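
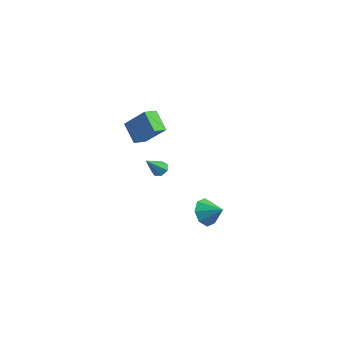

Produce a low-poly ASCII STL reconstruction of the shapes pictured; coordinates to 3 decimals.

solid 
facet normal -0.673 -0.181 -0.717
outer loop
vertex -2.632 0.867 3.305
vertex -2.581 1.726 3.04
vertex -1.577 0.526 2.402
endloop
endfacet
facet normal -0.057 -0.954 0.294
outer loop
vertex -0.359 0.854 3.7
vertex -2.632 0.867 3.305
vertex -1.577 0.526 2.402
endloop
endfacet
facet normal -0.673 -0.181 -0.717
outer loop
vertex -1.577 0.526 2.402
vertex -2.581 1.726 3.04
vertex -1.526 1.385 2.137
endloop
endfacet
facet normal 0.738 -0.239 -0.632
outer loop
vertex -1.526 1.385 2.137
vertex -0.359 0.854 3.7
vertex -1.577 0.526 2.402
endloop
endfacet
facet normal -0.738 0.239 0.632
outer loop
vertex -2.632 0.867 3.305
vertex -1.363 2.054 4.338
vertex -2.581 1.726 3.04
endloop
endfacet
facet normal -0.057 -0.954 0.294
outer loop
vertex -1.414 1.195 4.603
vertex -2.632 0.867 3.305
vertex -0.359 0.854 3.7
endloop
endfacet
facet normal -0.738 0.239 0.632
outer loop
vertex -1.414 1.195 4.603
vertex -1.363 2.054 4.338
vertex -2.632 0.867 3.305
endloop
endfacet
facet normal 0.057 0.954 -0.294
outer loop
vertex -2.581 1.726 3.04
vertex -1.363 2.054 4.338
vertex -1.526 1.385 2.137
endloop
endfacet
facet normal 0.738 -0.239 -0.632
outer loop
vertex -0.308 1.713 3.435
vertex -0.359 0.854 3.7
vertex -1.526 1.385 2.137
endloop
endfacet
facet normal 0.057 0.954 -0.294
outer loop
vertex -1.526 1.385 2.137
vertex -1.363 2.054 4.338
vertex -0.308 1.713 3.435
endloop
endfacet
facet normal 0.673 0.181 0.717
outer loop
vertex -0.308 1.713 3.435
vertex -1.414 1.195 4.603
vertex -0.359 0.854 3.7
endloop
endfacet
facet normal 0.673 0.181 0.717
outer loop
vertex -1.363 2.054 4.338
vertex -1.414 1.195 4.603
vertex -0.308 1.713 3.435
endloop
endfacet
facet normal -0.852 -0.195 -0.487
outer loop
vertex 1.293 3.283 -4.416
vertex 0.791 3.731 -3.717
vertex 1.204 4.008 -4.55
endloop
endfacet
facet normal 0.916 0.038 -0.400
outer loop
vertex 1.293 3.283 -4.416
vertex 1.204 4.008 -4.55
vertex 1.829 3.969 -3.123
endloop
endfacet
facet normal -0.851 -0.195 -0.487
outer loop
vertex 1.204 4.008 -4.55
vertex 0.791 3.731 -3.717
vertex 0.873 4.57 -4.196
endloop
endfacet
facet normal 0.726 0.618 -0.301
outer loop
vertex 1.204 4.008 -4.55
vertex 0.873 4.57 -4.196
vertex 1.829 3.969 -3.123
endloop
endfacet
facet normal -0.851 -0.195 -0.487
outer loop
vertex 0.873 4.57 -4.196
vertex 0.791 3.731 -3.717
vertex 0.494 4.642 -3.562
endloop
endfacet
facet normal 0.408 0.902 0.142
outer loop
vertex 0.873 4.57 -4.196
vertex 0.494 4.642 -3.562
vertex 1.829 3.969 -3.123
endloop
endfacet
facet normal -0.852 -0.195 -0.486
outer loop
vertex 0.494 4.642 -3.562
vertex 0.791 3.731 -3.717
vertex 0.289 4.18 -3.018
endloop
endfacet
facet normal 0.145 0.726 0.672
outer loop
vertex 0.494 4.642 -3.562
vertex 0.289 4.18 -3.018
vertex 1.829 3.969 -3.123
endloop
endfacet
facet normal -0.852 -0.195 -0.487
outer loop
vertex 0.289 4.18 -3.018
vertex 0.791 3.731 -3.717
vertex 0.378 3.455 -2.884
endloop
endfacet
facet normal 0.093 0.192 0.977
outer loop
vertex 0.289 4.18 -3.018
vertex 0.378 3.455 -2.884
vertex 1.829 3.969 -3.123
endloop
endfacet
facet normal -0.852 -0.194 -0.487
outer loop
vertex 0.378 3.455 -2.884
vertex 0.791 3.731 -3.717
vertex 0.708 2.892 -3.237
endloop
endfacet
facet normal 0.281 -0.386 0.879
outer loop
vertex 0.378 3.455 -2.884
vertex 0.708 2.892 -3.237
vertex 1.829 3.969 -3.123
endloop
endfacet
facet normal -0.852 -0.194 -0.487
outer loop
vertex 0.708 2.892 -3.237
vertex 0.791 3.731 -3.717
vertex 1.087 2.821 -3.872
endloop
endfacet
facet normal 0.601 -0.671 0.434
outer loop
vertex 0.708 2.892 -3.237
vertex 1.087 2.821 -3.872
vertex 1.829 3.969 -3.123
endloop
endfacet
facet normal -0.851 -0.194 -0.487
outer loop
vertex 1.087 2.821 -3.872
vertex 0.791 3.731 -3.717
vertex 1.293 3.283 -4.416
endloop
endfacet
facet normal 0.863 -0.496 -0.095
outer loop
vertex 1.087 2.821 -3.872
vertex 1.293 3.283 -4.416
vertex 1.829 3.969 -3.123
endloop
endfacet
facet normal 0.024 0.678 -0.734
outer loop
vertex -0.512 2.023 0.465
vertex -0.77 1.679 0.139
vertex -0.98 2.048 0.473
endloop
endfacet
facet normal 0.041 0.492 0.870
outer loop
vertex -0.512 2.023 0.465
vertex -0.98 2.048 0.473
vertex -0.81 0.641 1.261
endloop
endfacet
facet normal 0.027 0.679 -0.733
outer loop
vertex -0.98 2.048 0.473
vertex -0.77 1.679 0.139
vertex -1.29 1.796 0.228
endloop
endfacet
facet normal -0.722 0.269 0.637
outer loop
vertex -0.98 2.048 0.473
vertex -1.29 1.796 0.228
vertex -0.81 0.641 1.261
endloop
endfacet
facet normal 0.027 0.679 -0.733
outer loop
vertex -1.29 1.796 0.228
vertex -0.77 1.679 0.139
vertex -1.209 1.456 -0.084
endloop
endfacet
facet normal -0.946 -0.310 0.093
outer loop
vertex -1.29 1.796 0.228
vertex -1.209 1.456 -0.084
vertex -0.81 0.641 1.261
endloop
endfacet
facet normal 0.027 0.679 -0.733
outer loop
vertex -1.209 1.456 -0.084
vertex -0.77 1.679 0.139
vertex -0.798 1.284 -0.228
endloop
endfacet
facet normal -0.464 -0.812 -0.354
outer loop
vertex -1.209 1.456 -0.084
vertex -0.798 1.284 -0.228
vertex -0.81 0.641 1.261
endloop
endfacet
facet normal 0.024 0.680 -0.733
outer loop
vertex -0.798 1.284 -0.228
vertex -0.77 1.679 0.139
vertex -0.366 1.41 -0.097
endloop
endfacet
facet normal 0.361 -0.857 -0.367
outer loop
vertex -0.798 1.284 -0.228
vertex -0.366 1.41 -0.097
vertex -0.81 0.641 1.261
endloop
endfacet
facet normal 0.024 0.679 -0.733
outer loop
vertex -0.366 1.41 -0.097
vertex -0.77 1.679 0.139
vertex -0.239 1.739 0.212
endloop
endfacet
facet normal 0.909 -0.411 0.064
outer loop
vertex -0.366 1.41 -0.097
vertex -0.239 1.739 0.212
vertex -0.81 0.641 1.261
endloop
endfacet
facet normal 0.024 0.678 -0.735
outer loop
vertex -0.239 1.739 0.212
vertex -0.77 1.679 0.139
vertex -0.512 2.023 0.465
endloop
endfacet
facet normal 0.766 0.189 0.615
outer loop
vertex -0.239 1.739 0.212
vertex -0.512 2.023 0.465
vertex -0.81 0.641 1.261
endloop
endfacet

endsolid


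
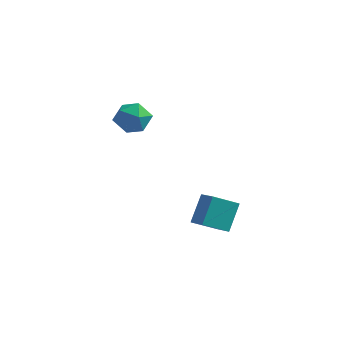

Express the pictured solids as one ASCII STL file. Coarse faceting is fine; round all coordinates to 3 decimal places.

solid 
facet normal -0.795 0.487 -0.363
outer loop
vertex 2.441 -1.141 -3.797
vertex 2.462 0.045 -2.25
vertex 3.497 -0.051 -4.647
endloop
endfacet
facet normal -0.011 -0.608 -0.794
outer loop
vertex 4.498 -0.665 -4.19
vertex 2.441 -1.141 -3.797
vertex 3.497 -0.051 -4.647
endloop
endfacet
facet normal -0.795 0.487 -0.363
outer loop
vertex 3.497 -0.051 -4.647
vertex 2.462 0.045 -2.25
vertex 3.518 1.135 -3.1
endloop
endfacet
facet normal 0.607 0.626 -0.489
outer loop
vertex 3.518 1.135 -3.1
vertex 4.498 -0.665 -4.19
vertex 3.497 -0.051 -4.647
endloop
endfacet
facet normal -0.607 -0.626 0.489
outer loop
vertex 2.441 -1.141 -3.797
vertex 3.463 -0.569 -1.793
vertex 2.462 0.045 -2.25
endloop
endfacet
facet normal -0.011 -0.608 -0.794
outer loop
vertex 3.442 -1.755 -3.34
vertex 2.441 -1.141 -3.797
vertex 4.498 -0.665 -4.19
endloop
endfacet
facet normal -0.607 -0.626 0.489
outer loop
vertex 3.442 -1.755 -3.34
vertex 3.463 -0.569 -1.793
vertex 2.441 -1.141 -3.797
endloop
endfacet
facet normal 0.011 0.608 0.794
outer loop
vertex 2.462 0.045 -2.25
vertex 3.463 -0.569 -1.793
vertex 3.518 1.135 -3.1
endloop
endfacet
facet normal 0.607 0.626 -0.489
outer loop
vertex 4.519 0.521 -2.643
vertex 4.498 -0.665 -4.19
vertex 3.518 1.135 -3.1
endloop
endfacet
facet normal 0.011 0.608 0.794
outer loop
vertex 3.518 1.135 -3.1
vertex 3.463 -0.569 -1.793
vertex 4.519 0.521 -2.643
endloop
endfacet
facet normal 0.795 -0.487 0.363
outer loop
vertex 4.519 0.521 -2.643
vertex 3.442 -1.755 -3.34
vertex 4.498 -0.665 -4.19
endloop
endfacet
facet normal 0.795 -0.487 0.363
outer loop
vertex 3.463 -0.569 -1.793
vertex 3.442 -1.755 -3.34
vertex 4.519 0.521 -2.643
endloop
endfacet
facet normal -0.236 0.664 0.709
outer loop
vertex -1.101 0.026 3.507
vertex -1.954 -0.665 3.87
vertex -0.894 -0.769 4.321
endloop
endfacet
facet normal 0.461 0.691 0.557
outer loop
vertex -1.101 0.026 3.507
vertex -0.894 -0.769 4.321
vertex -0.127 -0.597 3.474
endloop
endfacet
facet normal 0.530 0.837 -0.137
outer loop
vertex -1.101 0.026 3.507
vertex -0.127 -0.597 3.474
vertex -0.712 -0.386 2.499
endloop
endfacet
facet normal -0.124 0.901 -0.416
outer loop
vertex -1.101 0.026 3.507
vertex -0.712 -0.386 2.499
vertex -1.842 -0.428 2.744
endloop
endfacet
facet normal -0.598 0.794 0.108
outer loop
vertex -1.101 0.026 3.507
vertex -1.842 -0.428 2.744
vertex -1.954 -0.665 3.87
endloop
endfacet
facet normal 0.736 0.043 0.675
outer loop
vertex -0.127 -0.597 3.474
vertex -0.894 -0.769 4.321
vertex -0.378 -1.672 3.816
endloop
endfacet
facet normal -0.391 0.001 0.920
outer loop
vertex -0.894 -0.769 4.321
vertex -1.954 -0.665 3.87
vertex -1.508 -1.714 4.061
endloop
endfacet
facet normal -0.976 0.211 -0.053
outer loop
vertex -1.954 -0.665 3.87
vertex -1.842 -0.428 2.744
vertex -2.093 -1.503 3.086
endloop
endfacet
facet normal -0.209 0.383 -0.900
outer loop
vertex -1.842 -0.428 2.744
vertex -0.712 -0.386 2.499
vertex -1.326 -1.331 2.239
endloop
endfacet
facet normal 0.849 0.279 -0.449
outer loop
vertex -0.712 -0.386 2.499
vertex -0.127 -0.597 3.474
vertex -0.266 -1.435 2.69
endloop
endfacet
facet normal 0.124 -0.901 0.416
outer loop
vertex -1.119 -2.126 3.053
vertex -0.378 -1.672 3.816
vertex -1.508 -1.714 4.061
endloop
endfacet
facet normal -0.530 -0.837 0.137
outer loop
vertex -1.119 -2.126 3.053
vertex -1.508 -1.714 4.061
vertex -2.093 -1.503 3.086
endloop
endfacet
facet normal -0.461 -0.691 -0.557
outer loop
vertex -1.119 -2.126 3.053
vertex -2.093 -1.503 3.086
vertex -1.326 -1.331 2.239
endloop
endfacet
facet normal 0.236 -0.664 -0.709
outer loop
vertex -1.119 -2.126 3.053
vertex -1.326 -1.331 2.239
vertex -0.266 -1.435 2.69
endloop
endfacet
facet normal 0.598 -0.794 -0.108
outer loop
vertex -1.119 -2.126 3.053
vertex -0.266 -1.435 2.69
vertex -0.378 -1.672 3.816
endloop
endfacet
facet normal 0.209 -0.383 0.900
outer loop
vertex -1.508 -1.714 4.061
vertex -0.378 -1.672 3.816
vertex -0.894 -0.769 4.321
endloop
endfacet
facet normal -0.849 -0.279 0.449
outer loop
vertex -2.093 -1.503 3.086
vertex -1.508 -1.714 4.061
vertex -1.954 -0.665 3.87
endloop
endfacet
facet normal -0.736 -0.043 -0.675
outer loop
vertex -1.326 -1.331 2.239
vertex -2.093 -1.503 3.086
vertex -1.842 -0.428 2.744
endloop
endfacet
facet normal 0.391 -0.001 -0.920
outer loop
vertex -0.266 -1.435 2.69
vertex -1.326 -1.331 2.239
vertex -0.712 -0.386 2.499
endloop
endfacet
facet normal 0.976 -0.211 0.053
outer loop
vertex -0.378 -1.672 3.816
vertex -0.266 -1.435 2.69
vertex -0.127 -0.597 3.474
endloop
endfacet

endsolid


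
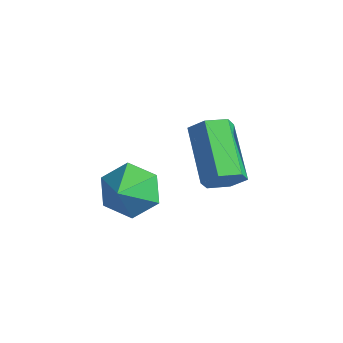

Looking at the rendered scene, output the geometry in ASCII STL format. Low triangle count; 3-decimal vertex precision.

solid 
facet normal 0.792 -0.284 -0.540
outer loop
vertex -0.286 1.954 1.797
vertex -0.526 2.321 1.251
vertex -0.1 2.624 1.717
endloop
endfacet
facet normal 0.550 -0.053 0.834
outer loop
vertex -0.286 1.954 1.797
vertex -0.1 2.624 1.717
vertex -1.894 2.531 2.894
endloop
endfacet
facet normal 0.550 -0.054 0.834
outer loop
vertex -1.894 2.531 2.894
vertex -0.1 2.624 1.717
vertex -1.707 3.201 2.814
endloop
endfacet
facet normal -0.791 0.285 0.541
outer loop
vertex -1.894 2.531 2.894
vertex -1.707 3.201 2.814
vertex -2.134 2.899 2.349
endloop
endfacet
facet normal 0.792 -0.284 -0.540
outer loop
vertex -0.1 2.624 1.717
vertex -0.526 2.321 1.251
vertex -0.34 2.991 1.172
endloop
endfacet
facet normal 0.505 0.802 0.318
outer loop
vertex -0.1 2.624 1.717
vertex -0.34 2.991 1.172
vertex -1.707 3.201 2.814
endloop
endfacet
facet normal 0.506 0.802 0.319
outer loop
vertex -1.707 3.201 2.814
vertex -0.34 2.991 1.172
vertex -1.947 3.569 2.269
endloop
endfacet
facet normal -0.791 0.285 0.541
outer loop
vertex -1.707 3.201 2.814
vertex -1.947 3.569 2.269
vertex -2.134 2.899 2.349
endloop
endfacet
facet normal 0.792 -0.284 -0.540
outer loop
vertex -0.34 2.991 1.172
vertex -0.526 2.321 1.251
vertex -0.766 2.689 0.706
endloop
endfacet
facet normal -0.044 0.856 -0.515
outer loop
vertex -0.34 2.991 1.172
vertex -0.766 2.689 0.706
vertex -1.947 3.569 2.269
endloop
endfacet
facet normal -0.045 0.856 -0.516
outer loop
vertex -1.947 3.569 2.269
vertex -0.766 2.689 0.706
vertex -2.374 3.266 1.803
endloop
endfacet
facet normal -0.792 0.285 0.540
outer loop
vertex -1.947 3.569 2.269
vertex -2.374 3.266 1.803
vertex -2.134 2.899 2.349
endloop
endfacet
facet normal 0.791 -0.285 -0.541
outer loop
vertex -0.766 2.689 0.706
vertex -0.526 2.321 1.251
vertex -0.953 2.019 0.786
endloop
endfacet
facet normal -0.549 0.054 -0.834
outer loop
vertex -0.766 2.689 0.706
vertex -0.953 2.019 0.786
vertex -2.374 3.266 1.803
endloop
endfacet
facet normal -0.550 0.053 -0.834
outer loop
vertex -2.374 3.266 1.803
vertex -0.953 2.019 0.786
vertex -2.56 2.596 1.883
endloop
endfacet
facet normal -0.792 0.284 0.540
outer loop
vertex -2.374 3.266 1.803
vertex -2.56 2.596 1.883
vertex -2.134 2.899 2.349
endloop
endfacet
facet normal 0.791 -0.285 -0.541
outer loop
vertex -0.953 2.019 0.786
vertex -0.526 2.321 1.251
vertex -0.713 1.651 1.331
endloop
endfacet
facet normal -0.505 -0.802 -0.319
outer loop
vertex -0.953 2.019 0.786
vertex -0.713 1.651 1.331
vertex -2.56 2.596 1.883
endloop
endfacet
facet normal -0.505 -0.802 -0.318
outer loop
vertex -2.56 2.596 1.883
vertex -0.713 1.651 1.331
vertex -2.32 2.229 2.428
endloop
endfacet
facet normal -0.792 0.284 0.540
outer loop
vertex -2.56 2.596 1.883
vertex -2.32 2.229 2.428
vertex -2.134 2.899 2.349
endloop
endfacet
facet normal 0.792 -0.285 -0.540
outer loop
vertex -0.713 1.651 1.331
vertex -0.526 2.321 1.251
vertex -0.286 1.954 1.797
endloop
endfacet
facet normal 0.044 -0.856 0.516
outer loop
vertex -0.713 1.651 1.331
vertex -0.286 1.954 1.797
vertex -2.32 2.229 2.428
endloop
endfacet
facet normal 0.044 -0.856 0.515
outer loop
vertex -2.32 2.229 2.428
vertex -0.286 1.954 1.797
vertex -1.894 2.531 2.894
endloop
endfacet
facet normal -0.792 0.284 0.540
outer loop
vertex -2.32 2.229 2.428
vertex -1.894 2.531 2.894
vertex -2.134 2.899 2.349
endloop
endfacet
facet normal -0.530 0.653 -0.542
outer loop
vertex -0.394 0.098 1.373
vertex -1.175 -0.365 1.579
vertex -0.885 0.327 2.129
endloop
endfacet
facet normal 0.848 0.212 0.486
outer loop
vertex -0.394 0.098 1.373
vertex -0.885 0.327 2.129
vertex -0.565 -1.115 2.201
endloop
endfacet
facet normal -0.530 0.652 -0.541
outer loop
vertex -0.885 0.327 2.129
vertex -1.175 -0.365 1.579
vertex -1.665 -0.136 2.335
endloop
endfacet
facet normal 0.202 0.093 0.975
outer loop
vertex -0.885 0.327 2.129
vertex -1.665 -0.136 2.335
vertex -0.565 -1.115 2.201
endloop
endfacet
facet normal -0.529 0.654 -0.541
outer loop
vertex -1.665 -0.136 2.335
vertex -1.175 -0.365 1.579
vertex -1.955 -0.827 1.784
endloop
endfacet
facet normal -0.342 -0.494 0.799
outer loop
vertex -1.665 -0.136 2.335
vertex -1.955 -0.827 1.784
vertex -0.565 -1.115 2.201
endloop
endfacet
facet normal -0.529 0.653 -0.542
outer loop
vertex -1.955 -0.827 1.784
vertex -1.175 -0.365 1.579
vertex -1.464 -1.056 1.028
endloop
endfacet
facet normal -0.240 -0.961 0.135
outer loop
vertex -1.955 -0.827 1.784
vertex -1.464 -1.056 1.028
vertex -0.565 -1.115 2.201
endloop
endfacet
facet normal -0.529 0.653 -0.542
outer loop
vertex -1.464 -1.056 1.028
vertex -1.175 -0.365 1.579
vertex -0.684 -0.594 0.823
endloop
endfacet
facet normal 0.406 -0.843 -0.354
outer loop
vertex -1.464 -1.056 1.028
vertex -0.684 -0.594 0.823
vertex -0.565 -1.115 2.201
endloop
endfacet
facet normal -0.530 0.653 -0.542
outer loop
vertex -0.684 -0.594 0.823
vertex -1.175 -0.365 1.579
vertex -0.394 0.098 1.373
endloop
endfacet
facet normal 0.950 -0.256 -0.179
outer loop
vertex -0.684 -0.594 0.823
vertex -0.394 0.098 1.373
vertex -0.565 -1.115 2.201
endloop
endfacet

endsolid


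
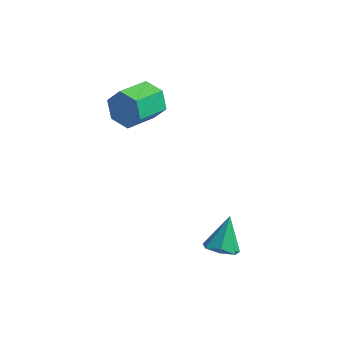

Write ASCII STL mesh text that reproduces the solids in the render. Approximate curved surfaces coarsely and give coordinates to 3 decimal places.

solid 
facet normal 0.321 0.896 -0.308
outer loop
vertex -0.376 2.539 -0.25
vertex -0.661 2.871 0.42
vertex 0.09 2.595 0.399
endloop
endfacet
facet normal 0.748 -0.438 -0.499
outer loop
vertex -0.376 2.539 -0.25
vertex 0.09 2.595 0.399
vertex -0.833 1.258 0.19
endloop
endfacet
facet normal 0.748 -0.438 -0.499
outer loop
vertex -0.833 1.258 0.19
vertex 0.09 2.595 0.399
vertex -0.368 1.314 0.838
endloop
endfacet
facet normal -0.319 -0.897 0.307
outer loop
vertex -0.833 1.258 0.19
vertex -0.368 1.314 0.838
vertex -1.119 1.589 0.86
endloop
endfacet
facet normal 0.321 0.896 -0.307
outer loop
vertex 0.09 2.595 0.399
vertex -0.661 2.871 0.42
vertex -0.196 2.927 1.069
endloop
endfacet
facet normal 0.877 -0.158 0.453
outer loop
vertex 0.09 2.595 0.399
vertex -0.196 2.927 1.069
vertex -0.368 1.314 0.838
endloop
endfacet
facet normal 0.878 -0.158 0.452
outer loop
vertex -0.368 1.314 0.838
vertex -0.196 2.927 1.069
vertex -0.653 1.646 1.508
endloop
endfacet
facet normal -0.319 -0.896 0.308
outer loop
vertex -0.368 1.314 0.838
vertex -0.653 1.646 1.508
vertex -1.119 1.589 0.86
endloop
endfacet
facet normal 0.320 0.897 -0.306
outer loop
vertex -0.196 2.927 1.069
vertex -0.661 2.871 0.42
vertex -0.947 3.202 1.09
endloop
endfacet
facet normal 0.129 0.280 0.951
outer loop
vertex -0.196 2.927 1.069
vertex -0.947 3.202 1.09
vertex -0.653 1.646 1.508
endloop
endfacet
facet normal 0.130 0.280 0.951
outer loop
vertex -0.653 1.646 1.508
vertex -0.947 3.202 1.09
vertex -1.404 1.921 1.53
endloop
endfacet
facet normal -0.319 -0.896 0.308
outer loop
vertex -0.653 1.646 1.508
vertex -1.404 1.921 1.53
vertex -1.119 1.589 0.86
endloop
endfacet
facet normal 0.319 0.897 -0.307
outer loop
vertex -0.947 3.202 1.09
vertex -0.661 2.871 0.42
vertex -1.412 3.146 0.442
endloop
endfacet
facet normal -0.748 0.438 0.499
outer loop
vertex -0.947 3.202 1.09
vertex -1.412 3.146 0.442
vertex -1.404 1.921 1.53
endloop
endfacet
facet normal -0.748 0.438 0.499
outer loop
vertex -1.404 1.921 1.53
vertex -1.412 3.146 0.442
vertex -1.87 1.865 0.881
endloop
endfacet
facet normal -0.321 -0.896 0.308
outer loop
vertex -1.404 1.921 1.53
vertex -1.87 1.865 0.881
vertex -1.119 1.589 0.86
endloop
endfacet
facet normal 0.319 0.896 -0.308
outer loop
vertex -1.412 3.146 0.442
vertex -0.661 2.871 0.42
vertex -1.127 2.814 -0.228
endloop
endfacet
facet normal -0.878 0.159 -0.452
outer loop
vertex -1.412 3.146 0.442
vertex -1.127 2.814 -0.228
vertex -1.87 1.865 0.881
endloop
endfacet
facet normal -0.878 0.158 -0.453
outer loop
vertex -1.87 1.865 0.881
vertex -1.127 2.814 -0.228
vertex -1.584 1.533 0.211
endloop
endfacet
facet normal -0.321 -0.896 0.307
outer loop
vertex -1.87 1.865 0.881
vertex -1.584 1.533 0.211
vertex -1.119 1.589 0.86
endloop
endfacet
facet normal 0.319 0.896 -0.308
outer loop
vertex -1.127 2.814 -0.228
vertex -0.661 2.871 0.42
vertex -0.376 2.539 -0.25
endloop
endfacet
facet normal -0.130 -0.280 -0.951
outer loop
vertex -1.127 2.814 -0.228
vertex -0.376 2.539 -0.25
vertex -1.584 1.533 0.211
endloop
endfacet
facet normal -0.129 -0.281 -0.951
outer loop
vertex -1.584 1.533 0.211
vertex -0.376 2.539 -0.25
vertex -0.833 1.258 0.19
endloop
endfacet
facet normal -0.320 -0.897 0.306
outer loop
vertex -1.584 1.533 0.211
vertex -0.833 1.258 0.19
vertex -1.119 1.589 0.86
endloop
endfacet
facet normal -0.002 -0.597 -0.802
outer loop
vertex 4.023 -0.776 -3.291
vertex 3.409 -0.542 -3.464
vertex 4.019 -0.302 -3.644
endloop
endfacet
facet normal 0.915 0.246 0.320
outer loop
vertex 4.023 -0.776 -3.291
vertex 4.019 -0.302 -3.644
vertex 3.411 0.282 -2.356
endloop
endfacet
facet normal -0.002 -0.596 -0.803
outer loop
vertex 4.019 -0.302 -3.644
vertex 3.409 -0.542 -3.464
vertex 3.555 -0.009 -3.86
endloop
endfacet
facet normal 0.565 0.818 -0.104
outer loop
vertex 4.019 -0.302 -3.644
vertex 3.555 -0.009 -3.86
vertex 3.411 0.282 -2.356
endloop
endfacet
facet normal -0.001 -0.596 -0.803
outer loop
vertex 3.555 -0.009 -3.86
vertex 3.409 -0.542 -3.464
vertex 2.98 -0.118 -3.778
endloop
endfacet
facet normal -0.210 0.956 -0.205
outer loop
vertex 3.555 -0.009 -3.86
vertex 2.98 -0.118 -3.778
vertex 3.411 0.282 -2.356
endloop
endfacet
facet normal -0.003 -0.597 -0.802
outer loop
vertex 2.98 -0.118 -3.778
vertex 3.409 -0.542 -3.464
vertex 2.729 -0.545 -3.459
endloop
endfacet
facet normal -0.826 0.556 0.094
outer loop
vertex 2.98 -0.118 -3.778
vertex 2.729 -0.545 -3.459
vertex 3.411 0.282 -2.356
endloop
endfacet
facet normal -0.003 -0.597 -0.802
outer loop
vertex 2.729 -0.545 -3.459
vertex 3.409 -0.542 -3.464
vertex 2.989 -0.971 -3.143
endloop
endfacet
facet normal -0.820 -0.080 0.567
outer loop
vertex 2.729 -0.545 -3.459
vertex 2.989 -0.971 -3.143
vertex 3.411 0.282 -2.356
endloop
endfacet
facet normal -0.003 -0.597 -0.802
outer loop
vertex 2.989 -0.971 -3.143
vertex 3.409 -0.542 -3.464
vertex 3.565 -1.073 -3.069
endloop
endfacet
facet normal -0.194 -0.474 0.859
outer loop
vertex 2.989 -0.971 -3.143
vertex 3.565 -1.073 -3.069
vertex 3.411 0.282 -2.356
endloop
endfacet
facet normal -0.002 -0.597 -0.802
outer loop
vertex 3.565 -1.073 -3.069
vertex 3.409 -0.542 -3.464
vertex 4.023 -0.776 -3.291
endloop
endfacet
facet normal 0.576 -0.328 0.749
outer loop
vertex 3.565 -1.073 -3.069
vertex 4.023 -0.776 -3.291
vertex 3.411 0.282 -2.356
endloop
endfacet

endsolid


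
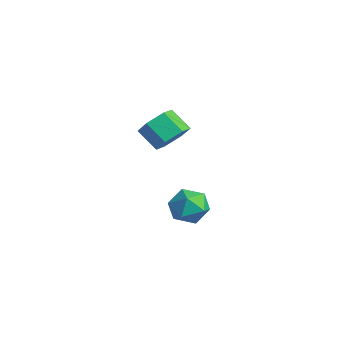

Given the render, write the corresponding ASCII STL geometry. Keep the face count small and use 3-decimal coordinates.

solid 
facet normal -0.924 0.220 0.314
outer loop
vertex -4.467 3.658 -3.84
vertex -4.122 3.848 -2.957
vertex -4.178 4.554 -3.616
endloop
endfacet
facet normal -0.848 0.369 -0.380
outer loop
vertex -4.467 3.658 -3.84
vertex -4.178 4.554 -3.616
vertex -3.956 4.176 -4.478
endloop
endfacet
facet normal -0.659 -0.232 -0.716
outer loop
vertex -4.467 3.658 -3.84
vertex -3.956 4.176 -4.478
vertex -3.762 3.237 -4.352
endloop
endfacet
facet normal -0.617 -0.753 -0.230
outer loop
vertex -4.467 3.658 -3.84
vertex -3.762 3.237 -4.352
vertex -3.865 3.034 -3.411
endloop
endfacet
facet normal -0.781 -0.474 0.407
outer loop
vertex -4.467 3.658 -3.84
vertex -3.865 3.034 -3.411
vertex -4.122 3.848 -2.957
endloop
endfacet
facet normal -0.314 0.837 -0.448
outer loop
vertex -3.956 4.176 -4.478
vertex -4.178 4.554 -3.616
vertex -3.295 4.686 -3.989
endloop
endfacet
facet normal -0.437 0.595 0.675
outer loop
vertex -4.178 4.554 -3.616
vertex -4.122 3.848 -2.957
vertex -3.398 4.483 -3.048
endloop
endfacet
facet normal -0.205 -0.525 0.826
outer loop
vertex -4.122 3.848 -2.957
vertex -3.865 3.034 -3.411
vertex -3.204 3.544 -2.922
endloop
endfacet
facet normal 0.060 -0.977 -0.204
outer loop
vertex -3.865 3.034 -3.411
vertex -3.762 3.237 -4.352
vertex -2.982 3.166 -3.784
endloop
endfacet
facet normal -0.007 -0.134 -0.991
outer loop
vertex -3.762 3.237 -4.352
vertex -3.956 4.176 -4.478
vertex -3.038 3.872 -4.443
endloop
endfacet
facet normal 0.617 0.753 0.230
outer loop
vertex -2.693 4.062 -3.56
vertex -3.295 4.686 -3.989
vertex -3.398 4.483 -3.048
endloop
endfacet
facet normal 0.659 0.232 0.716
outer loop
vertex -2.693 4.062 -3.56
vertex -3.398 4.483 -3.048
vertex -3.204 3.544 -2.922
endloop
endfacet
facet normal 0.848 -0.369 0.380
outer loop
vertex -2.693 4.062 -3.56
vertex -3.204 3.544 -2.922
vertex -2.982 3.166 -3.784
endloop
endfacet
facet normal 0.924 -0.220 -0.314
outer loop
vertex -2.693 4.062 -3.56
vertex -2.982 3.166 -3.784
vertex -3.038 3.872 -4.443
endloop
endfacet
facet normal 0.781 0.474 -0.407
outer loop
vertex -2.693 4.062 -3.56
vertex -3.038 3.872 -4.443
vertex -3.295 4.686 -3.989
endloop
endfacet
facet normal -0.060 0.977 0.204
outer loop
vertex -3.398 4.483 -3.048
vertex -3.295 4.686 -3.989
vertex -4.178 4.554 -3.616
endloop
endfacet
facet normal 0.007 0.134 0.991
outer loop
vertex -3.204 3.544 -2.922
vertex -3.398 4.483 -3.048
vertex -4.122 3.848 -2.957
endloop
endfacet
facet normal 0.314 -0.837 0.448
outer loop
vertex -2.982 3.166 -3.784
vertex -3.204 3.544 -2.922
vertex -3.865 3.034 -3.411
endloop
endfacet
facet normal 0.437 -0.595 -0.675
outer loop
vertex -3.038 3.872 -4.443
vertex -2.982 3.166 -3.784
vertex -3.762 3.237 -4.352
endloop
endfacet
facet normal 0.205 0.525 -0.826
outer loop
vertex -3.295 4.686 -3.989
vertex -3.038 3.872 -4.443
vertex -3.956 4.176 -4.478
endloop
endfacet
facet normal 0.719 0.304 -0.626
outer loop
vertex -2.494 2.915 1.502
vertex -3.032 2.82 0.838
vertex -2.989 3.573 1.253
endloop
endfacet
facet normal 0.391 0.568 0.724
outer loop
vertex -2.494 2.915 1.502
vertex -2.989 3.573 1.253
vertex -3.349 2.554 2.246
endloop
endfacet
facet normal 0.391 0.568 0.724
outer loop
vertex -3.349 2.554 2.246
vertex -2.989 3.573 1.253
vertex -3.844 3.212 1.997
endloop
endfacet
facet normal -0.718 -0.303 0.626
outer loop
vertex -3.349 2.554 2.246
vertex -3.844 3.212 1.997
vertex -3.888 2.46 1.582
endloop
endfacet
facet normal 0.719 0.304 -0.626
outer loop
vertex -2.989 3.573 1.253
vertex -3.032 2.82 0.838
vertex -3.527 3.478 0.589
endloop
endfacet
facet normal -0.303 0.946 0.110
outer loop
vertex -2.989 3.573 1.253
vertex -3.527 3.478 0.589
vertex -3.844 3.212 1.997
endloop
endfacet
facet normal -0.303 0.946 0.110
outer loop
vertex -3.844 3.212 1.997
vertex -3.527 3.478 0.589
vertex -4.382 3.117 1.333
endloop
endfacet
facet normal -0.719 -0.303 0.626
outer loop
vertex -3.844 3.212 1.997
vertex -4.382 3.117 1.333
vertex -3.888 2.46 1.582
endloop
endfacet
facet normal 0.718 0.303 -0.626
outer loop
vertex -3.527 3.478 0.589
vertex -3.032 2.82 0.838
vertex -3.571 2.726 0.174
endloop
endfacet
facet normal -0.693 0.379 -0.613
outer loop
vertex -3.527 3.478 0.589
vertex -3.571 2.726 0.174
vertex -4.382 3.117 1.333
endloop
endfacet
facet normal -0.693 0.379 -0.613
outer loop
vertex -4.382 3.117 1.333
vertex -3.571 2.726 0.174
vertex -4.426 2.365 0.918
endloop
endfacet
facet normal -0.719 -0.303 0.626
outer loop
vertex -4.382 3.117 1.333
vertex -4.426 2.365 0.918
vertex -3.888 2.46 1.582
endloop
endfacet
facet normal 0.718 0.303 -0.626
outer loop
vertex -3.571 2.726 0.174
vertex -3.032 2.82 0.838
vertex -3.076 2.068 0.423
endloop
endfacet
facet normal -0.391 -0.568 -0.724
outer loop
vertex -3.571 2.726 0.174
vertex -3.076 2.068 0.423
vertex -4.426 2.365 0.918
endloop
endfacet
facet normal -0.391 -0.568 -0.724
outer loop
vertex -4.426 2.365 0.918
vertex -3.076 2.068 0.423
vertex -3.931 1.707 1.167
endloop
endfacet
facet normal -0.719 -0.304 0.626
outer loop
vertex -4.426 2.365 0.918
vertex -3.931 1.707 1.167
vertex -3.888 2.46 1.582
endloop
endfacet
facet normal 0.719 0.303 -0.626
outer loop
vertex -3.076 2.068 0.423
vertex -3.032 2.82 0.838
vertex -2.538 2.163 1.087
endloop
endfacet
facet normal 0.303 -0.946 -0.110
outer loop
vertex -3.076 2.068 0.423
vertex -2.538 2.163 1.087
vertex -3.931 1.707 1.167
endloop
endfacet
facet normal 0.303 -0.946 -0.110
outer loop
vertex -3.931 1.707 1.167
vertex -2.538 2.163 1.087
vertex -3.393 1.802 1.831
endloop
endfacet
facet normal -0.719 -0.304 0.626
outer loop
vertex -3.931 1.707 1.167
vertex -3.393 1.802 1.831
vertex -3.888 2.46 1.582
endloop
endfacet
facet normal 0.719 0.303 -0.626
outer loop
vertex -2.538 2.163 1.087
vertex -3.032 2.82 0.838
vertex -2.494 2.915 1.502
endloop
endfacet
facet normal 0.693 -0.379 0.613
outer loop
vertex -2.538 2.163 1.087
vertex -2.494 2.915 1.502
vertex -3.393 1.802 1.831
endloop
endfacet
facet normal 0.693 -0.379 0.613
outer loop
vertex -3.393 1.802 1.831
vertex -2.494 2.915 1.502
vertex -3.349 2.554 2.246
endloop
endfacet
facet normal -0.718 -0.303 0.626
outer loop
vertex -3.393 1.802 1.831
vertex -3.349 2.554 2.246
vertex -3.888 2.46 1.582
endloop
endfacet

endsolid


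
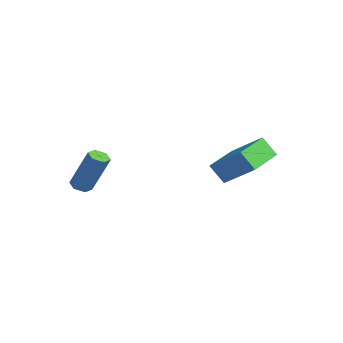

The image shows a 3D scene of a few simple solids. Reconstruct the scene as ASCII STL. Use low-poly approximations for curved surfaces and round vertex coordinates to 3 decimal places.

solid 
facet normal -0.363 -0.211 -0.907
outer loop
vertex -2.306 -1.36 1.274
vertex -2.767 -1.254 1.434
vertex -2.482 -0.894 1.236
endloop
endfacet
facet normal 0.862 0.292 -0.414
outer loop
vertex -2.306 -1.36 1.274
vertex -2.482 -0.894 1.236
vertex -1.571 -0.933 3.106
endloop
endfacet
facet normal 0.862 0.294 -0.414
outer loop
vertex -1.571 -0.933 3.106
vertex -2.482 -0.894 1.236
vertex -1.748 -0.467 3.068
endloop
endfacet
facet normal 0.363 0.212 0.907
outer loop
vertex -1.571 -0.933 3.106
vertex -1.748 -0.467 3.068
vertex -2.033 -0.826 3.266
endloop
endfacet
facet normal -0.363 -0.212 -0.907
outer loop
vertex -2.482 -0.894 1.236
vertex -2.767 -1.254 1.434
vertex -2.944 -0.787 1.396
endloop
endfacet
facet normal 0.126 0.954 -0.273
outer loop
vertex -2.482 -0.894 1.236
vertex -2.944 -0.787 1.396
vertex -1.748 -0.467 3.068
endloop
endfacet
facet normal 0.127 0.954 -0.273
outer loop
vertex -1.748 -0.467 3.068
vertex -2.944 -0.787 1.396
vertex -2.209 -0.36 3.228
endloop
endfacet
facet normal 0.364 0.211 0.907
outer loop
vertex -1.748 -0.467 3.068
vertex -2.209 -0.36 3.228
vertex -2.033 -0.826 3.266
endloop
endfacet
facet normal -0.363 -0.212 -0.907
outer loop
vertex -2.944 -0.787 1.396
vertex -2.767 -1.254 1.434
vertex -3.229 -1.147 1.594
endloop
endfacet
facet normal -0.737 0.661 0.142
outer loop
vertex -2.944 -0.787 1.396
vertex -3.229 -1.147 1.594
vertex -2.209 -0.36 3.228
endloop
endfacet
facet normal -0.737 0.661 0.142
outer loop
vertex -2.209 -0.36 3.228
vertex -3.229 -1.147 1.594
vertex -2.494 -0.72 3.426
endloop
endfacet
facet normal 0.363 0.211 0.907
outer loop
vertex -2.209 -0.36 3.228
vertex -2.494 -0.72 3.426
vertex -2.033 -0.826 3.266
endloop
endfacet
facet normal -0.363 -0.212 -0.907
outer loop
vertex -3.229 -1.147 1.594
vertex -2.767 -1.254 1.434
vertex -3.052 -1.613 1.632
endloop
endfacet
facet normal -0.862 -0.294 0.414
outer loop
vertex -3.229 -1.147 1.594
vertex -3.052 -1.613 1.632
vertex -2.494 -0.72 3.426
endloop
endfacet
facet normal -0.862 -0.292 0.414
outer loop
vertex -2.494 -0.72 3.426
vertex -3.052 -1.613 1.632
vertex -2.318 -1.186 3.464
endloop
endfacet
facet normal 0.363 0.211 0.907
outer loop
vertex -2.494 -0.72 3.426
vertex -2.318 -1.186 3.464
vertex -2.033 -0.826 3.266
endloop
endfacet
facet normal -0.364 -0.211 -0.907
outer loop
vertex -3.052 -1.613 1.632
vertex -2.767 -1.254 1.434
vertex -2.591 -1.72 1.472
endloop
endfacet
facet normal -0.127 -0.954 0.273
outer loop
vertex -3.052 -1.613 1.632
vertex -2.591 -1.72 1.472
vertex -2.318 -1.186 3.464
endloop
endfacet
facet normal -0.126 -0.954 0.273
outer loop
vertex -2.318 -1.186 3.464
vertex -2.591 -1.72 1.472
vertex -1.856 -1.293 3.304
endloop
endfacet
facet normal 0.363 0.212 0.907
outer loop
vertex -2.318 -1.186 3.464
vertex -1.856 -1.293 3.304
vertex -2.033 -0.826 3.266
endloop
endfacet
facet normal -0.363 -0.211 -0.907
outer loop
vertex -2.591 -1.72 1.472
vertex -2.767 -1.254 1.434
vertex -2.306 -1.36 1.274
endloop
endfacet
facet normal 0.737 -0.661 -0.142
outer loop
vertex -2.591 -1.72 1.472
vertex -2.306 -1.36 1.274
vertex -1.856 -1.293 3.304
endloop
endfacet
facet normal 0.737 -0.661 -0.142
outer loop
vertex -1.856 -1.293 3.304
vertex -2.306 -1.36 1.274
vertex -1.571 -0.933 3.106
endloop
endfacet
facet normal 0.363 0.212 0.907
outer loop
vertex -1.856 -1.293 3.304
vertex -1.571 -0.933 3.106
vertex -2.033 -0.826 3.266
endloop
endfacet
facet normal -0.738 -0.301 -0.604
outer loop
vertex 1.669 1.872 3.265
vertex 0.86 3.71 3.339
vertex 2.237 2.155 2.429
endloop
endfacet
facet normal 0.403 -0.915 -0.036
outer loop
vertex 3.5 2.67 3.461
vertex 1.669 1.872 3.265
vertex 2.237 2.155 2.429
endloop
endfacet
facet normal -0.738 -0.301 -0.604
outer loop
vertex 2.237 2.155 2.429
vertex 0.86 3.71 3.339
vertex 1.428 3.994 2.503
endloop
endfacet
facet normal 0.541 0.270 -0.797
outer loop
vertex 1.428 3.994 2.503
vertex 3.5 2.67 3.461
vertex 2.237 2.155 2.429
endloop
endfacet
facet normal -0.541 -0.270 0.797
outer loop
vertex 1.669 1.872 3.265
vertex 2.123 4.225 4.371
vertex 0.86 3.71 3.339
endloop
endfacet
facet normal 0.403 -0.915 -0.037
outer loop
vertex 2.932 2.386 4.297
vertex 1.669 1.872 3.265
vertex 3.5 2.67 3.461
endloop
endfacet
facet normal -0.541 -0.270 0.797
outer loop
vertex 2.932 2.386 4.297
vertex 2.123 4.225 4.371
vertex 1.669 1.872 3.265
endloop
endfacet
facet normal -0.403 0.914 0.037
outer loop
vertex 0.86 3.71 3.339
vertex 2.123 4.225 4.371
vertex 1.428 3.994 2.503
endloop
endfacet
facet normal 0.541 0.270 -0.797
outer loop
vertex 2.691 4.508 3.535
vertex 3.5 2.67 3.461
vertex 1.428 3.994 2.503
endloop
endfacet
facet normal -0.402 0.915 0.036
outer loop
vertex 1.428 3.994 2.503
vertex 2.123 4.225 4.371
vertex 2.691 4.508 3.535
endloop
endfacet
facet normal 0.738 0.301 0.604
outer loop
vertex 2.691 4.508 3.535
vertex 2.932 2.386 4.297
vertex 3.5 2.67 3.461
endloop
endfacet
facet normal 0.739 0.301 0.604
outer loop
vertex 2.123 4.225 4.371
vertex 2.932 2.386 4.297
vertex 2.691 4.508 3.535
endloop
endfacet

endsolid


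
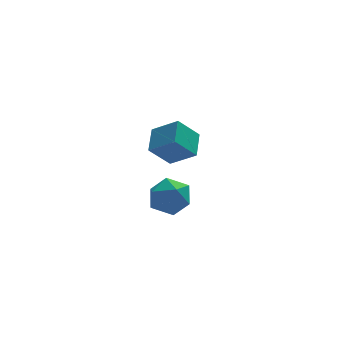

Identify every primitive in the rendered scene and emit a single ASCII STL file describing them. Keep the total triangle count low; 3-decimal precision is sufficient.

solid 
facet normal -0.672 -0.116 0.731
outer loop
vertex -2.078 2.875 5.268
vertex -3.337 3.752 4.251
vertex -2.567 1.376 4.58
endloop
endfacet
facet normal 0.684 -0.477 0.553
outer loop
vertex -1.343 1.588 3.249
vertex -2.078 2.875 5.268
vertex -2.567 1.376 4.58
endloop
endfacet
facet normal -0.672 -0.117 0.731
outer loop
vertex -2.567 1.376 4.58
vertex -3.337 3.752 4.251
vertex -3.825 2.253 3.563
endloop
endfacet
facet normal -0.284 -0.871 -0.400
outer loop
vertex -3.825 2.253 3.563
vertex -1.343 1.588 3.249
vertex -2.567 1.376 4.58
endloop
endfacet
facet normal 0.284 0.871 0.400
outer loop
vertex -2.078 2.875 5.268
vertex -2.113 3.964 2.92
vertex -3.337 3.752 4.251
endloop
endfacet
facet normal 0.684 -0.476 0.553
outer loop
vertex -0.855 3.087 3.937
vertex -2.078 2.875 5.268
vertex -1.343 1.588 3.249
endloop
endfacet
facet normal 0.284 0.871 0.400
outer loop
vertex -0.855 3.087 3.937
vertex -2.113 3.964 2.92
vertex -2.078 2.875 5.268
endloop
endfacet
facet normal -0.684 0.476 -0.553
outer loop
vertex -3.337 3.752 4.251
vertex -2.113 3.964 2.92
vertex -3.825 2.253 3.563
endloop
endfacet
facet normal -0.284 -0.871 -0.400
outer loop
vertex -2.602 2.465 2.232
vertex -1.343 1.588 3.249
vertex -3.825 2.253 3.563
endloop
endfacet
facet normal -0.684 0.477 -0.552
outer loop
vertex -3.825 2.253 3.563
vertex -2.113 3.964 2.92
vertex -2.602 2.465 2.232
endloop
endfacet
facet normal 0.672 0.117 -0.731
outer loop
vertex -2.602 2.465 2.232
vertex -0.855 3.087 3.937
vertex -1.343 1.588 3.249
endloop
endfacet
facet normal 0.672 0.116 -0.731
outer loop
vertex -2.113 3.964 2.92
vertex -0.855 3.087 3.937
vertex -2.602 2.465 2.232
endloop
endfacet
facet normal -0.713 0.499 -0.492
outer loop
vertex -4.072 -2.926 2.736
vertex -4.911 -3.789 3.077
vertex -4.712 -2.789 3.803
endloop
endfacet
facet normal -0.212 0.945 -0.249
outer loop
vertex -4.072 -2.926 2.736
vertex -4.712 -2.789 3.803
vertex -3.489 -2.524 3.767
endloop
endfacet
facet normal 0.414 0.744 -0.524
outer loop
vertex -4.072 -2.926 2.736
vertex -3.489 -2.524 3.767
vertex -2.934 -3.359 3.02
endloop
endfacet
facet normal 0.300 0.174 -0.938
outer loop
vertex -4.072 -2.926 2.736
vertex -2.934 -3.359 3.02
vertex -3.812 -4.142 2.594
endloop
endfacet
facet normal -0.396 0.022 -0.918
outer loop
vertex -4.072 -2.926 2.736
vertex -3.812 -4.142 2.594
vertex -4.911 -3.789 3.077
endloop
endfacet
facet normal -0.175 0.870 0.460
outer loop
vertex -3.489 -2.524 3.767
vertex -4.712 -2.789 3.803
vertex -3.968 -3.138 4.746
endloop
endfacet
facet normal -0.987 0.148 0.067
outer loop
vertex -4.712 -2.789 3.803
vertex -4.911 -3.789 3.077
vertex -4.846 -3.921 4.32
endloop
endfacet
facet normal -0.474 -0.623 -0.622
outer loop
vertex -4.911 -3.789 3.077
vertex -3.812 -4.142 2.594
vertex -4.291 -4.756 3.573
endloop
endfacet
facet normal 0.654 -0.377 -0.656
outer loop
vertex -3.812 -4.142 2.594
vertex -2.934 -3.359 3.02
vertex -3.068 -4.491 3.537
endloop
endfacet
facet normal 0.838 0.545 0.014
outer loop
vertex -2.934 -3.359 3.02
vertex -3.489 -2.524 3.767
vertex -2.869 -3.491 4.263
endloop
endfacet
facet normal -0.300 -0.174 0.938
outer loop
vertex -3.708 -4.354 4.604
vertex -3.968 -3.138 4.746
vertex -4.846 -3.921 4.32
endloop
endfacet
facet normal -0.414 -0.744 0.524
outer loop
vertex -3.708 -4.354 4.604
vertex -4.846 -3.921 4.32
vertex -4.291 -4.756 3.573
endloop
endfacet
facet normal 0.212 -0.945 0.249
outer loop
vertex -3.708 -4.354 4.604
vertex -4.291 -4.756 3.573
vertex -3.068 -4.491 3.537
endloop
endfacet
facet normal 0.713 -0.499 0.492
outer loop
vertex -3.708 -4.354 4.604
vertex -3.068 -4.491 3.537
vertex -2.869 -3.491 4.263
endloop
endfacet
facet normal 0.396 -0.022 0.918
outer loop
vertex -3.708 -4.354 4.604
vertex -2.869 -3.491 4.263
vertex -3.968 -3.138 4.746
endloop
endfacet
facet normal -0.654 0.377 0.656
outer loop
vertex -4.846 -3.921 4.32
vertex -3.968 -3.138 4.746
vertex -4.712 -2.789 3.803
endloop
endfacet
facet normal -0.838 -0.545 -0.014
outer loop
vertex -4.291 -4.756 3.573
vertex -4.846 -3.921 4.32
vertex -4.911 -3.789 3.077
endloop
endfacet
facet normal 0.175 -0.870 -0.460
outer loop
vertex -3.068 -4.491 3.537
vertex -4.291 -4.756 3.573
vertex -3.812 -4.142 2.594
endloop
endfacet
facet normal 0.987 -0.148 -0.067
outer loop
vertex -2.869 -3.491 4.263
vertex -3.068 -4.491 3.537
vertex -2.934 -3.359 3.02
endloop
endfacet
facet normal 0.474 0.623 0.622
outer loop
vertex -3.968 -3.138 4.746
vertex -2.869 -3.491 4.263
vertex -3.489 -2.524 3.767
endloop
endfacet

endsolid


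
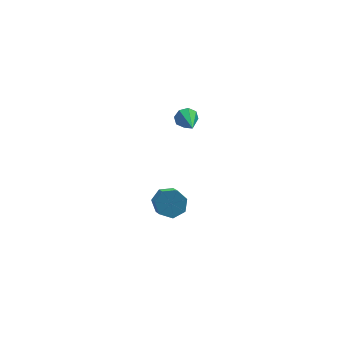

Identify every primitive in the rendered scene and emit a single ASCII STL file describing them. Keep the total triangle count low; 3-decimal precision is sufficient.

solid 
facet normal 0.050 0.927 -0.372
outer loop
vertex -2.339 1.62 2.531
vertex -2.659 1.841 3.039
vertex -2.042 1.751 2.897
endloop
endfacet
facet normal 0.728 -0.565 -0.388
outer loop
vertex -2.339 1.62 2.531
vertex -2.042 1.751 2.897
vertex -2.741 0.339 3.641
endloop
endfacet
facet normal 0.050 0.927 -0.372
outer loop
vertex -2.042 1.751 2.897
vertex -2.659 1.841 3.039
vertex -2.106 1.935 3.347
endloop
endfacet
facet normal 0.913 -0.316 0.259
outer loop
vertex -2.042 1.751 2.897
vertex -2.106 1.935 3.347
vertex -2.741 0.339 3.641
endloop
endfacet
facet normal 0.049 0.927 -0.371
outer loop
vertex -2.106 1.935 3.347
vertex -2.659 1.841 3.039
vertex -2.495 2.063 3.616
endloop
endfacet
facet normal 0.553 -0.067 0.831
outer loop
vertex -2.106 1.935 3.347
vertex -2.495 2.063 3.616
vertex -2.741 0.339 3.641
endloop
endfacet
facet normal 0.051 0.927 -0.371
outer loop
vertex -2.495 2.063 3.616
vertex -2.659 1.841 3.039
vertex -2.98 2.062 3.547
endloop
endfacet
facet normal -0.141 0.034 0.989
outer loop
vertex -2.495 2.063 3.616
vertex -2.98 2.062 3.547
vertex -2.741 0.339 3.641
endloop
endfacet
facet normal 0.050 0.927 -0.372
outer loop
vertex -2.98 2.062 3.547
vertex -2.659 1.841 3.039
vertex -3.277 1.931 3.18
endloop
endfacet
facet normal -0.763 -0.071 0.643
outer loop
vertex -2.98 2.062 3.547
vertex -3.277 1.931 3.18
vertex -2.741 0.339 3.641
endloop
endfacet
facet normal 0.050 0.927 -0.373
outer loop
vertex -3.277 1.931 3.18
vertex -2.659 1.841 3.039
vertex -3.213 1.747 2.731
endloop
endfacet
facet normal -0.947 -0.320 -0.004
outer loop
vertex -3.277 1.931 3.18
vertex -3.213 1.747 2.731
vertex -2.741 0.339 3.641
endloop
endfacet
facet normal 0.050 0.927 -0.372
outer loop
vertex -3.213 1.747 2.731
vertex -2.659 1.841 3.039
vertex -2.824 1.618 2.462
endloop
endfacet
facet normal -0.587 -0.569 -0.576
outer loop
vertex -3.213 1.747 2.731
vertex -2.824 1.618 2.462
vertex -2.741 0.339 3.641
endloop
endfacet
facet normal 0.049 0.927 -0.372
outer loop
vertex -2.824 1.618 2.462
vertex -2.659 1.841 3.039
vertex -2.339 1.62 2.531
endloop
endfacet
facet normal 0.107 -0.670 -0.734
outer loop
vertex -2.824 1.618 2.462
vertex -2.339 1.62 2.531
vertex -2.741 0.339 3.641
endloop
endfacet
facet normal 0.069 0.726 -0.684
outer loop
vertex -2.725 2.13 -4.286
vertex -3.594 2.086 -4.421
vertex -3.152 2.585 -3.846
endloop
endfacet
facet normal 0.826 0.343 0.447
outer loop
vertex -2.725 2.13 -4.286
vertex -3.152 2.585 -3.846
vertex -2.838 0.938 -3.165
endloop
endfacet
facet normal 0.827 0.342 0.447
outer loop
vertex -2.838 0.938 -3.165
vertex -3.152 2.585 -3.846
vertex -3.264 1.393 -2.725
endloop
endfacet
facet normal -0.069 -0.726 0.684
outer loop
vertex -2.838 0.938 -3.165
vertex -3.264 1.393 -2.725
vertex -3.706 0.894 -3.299
endloop
endfacet
facet normal 0.068 0.727 -0.683
outer loop
vertex -3.152 2.585 -3.846
vertex -3.594 2.086 -4.421
vertex -3.912 2.664 -3.838
endloop
endfacet
facet normal 0.078 0.679 0.730
outer loop
vertex -3.152 2.585 -3.846
vertex -3.912 2.664 -3.838
vertex -3.264 1.393 -2.725
endloop
endfacet
facet normal 0.078 0.679 0.730
outer loop
vertex -3.264 1.393 -2.725
vertex -3.912 2.664 -3.838
vertex -4.024 1.472 -2.717
endloop
endfacet
facet normal -0.068 -0.726 0.684
outer loop
vertex -3.264 1.393 -2.725
vertex -4.024 1.472 -2.717
vertex -3.706 0.894 -3.299
endloop
endfacet
facet normal 0.069 0.727 -0.683
outer loop
vertex -3.912 2.664 -3.838
vertex -3.594 2.086 -4.421
vertex -4.432 2.308 -4.269
endloop
endfacet
facet normal -0.729 0.504 0.463
outer loop
vertex -3.912 2.664 -3.838
vertex -4.432 2.308 -4.269
vertex -4.024 1.472 -2.717
endloop
endfacet
facet normal -0.729 0.504 0.463
outer loop
vertex -4.024 1.472 -2.717
vertex -4.432 2.308 -4.269
vertex -4.544 1.116 -3.148
endloop
endfacet
facet normal -0.069 -0.727 0.684
outer loop
vertex -4.024 1.472 -2.717
vertex -4.544 1.116 -3.148
vertex -3.706 0.894 -3.299
endloop
endfacet
facet normal 0.068 0.726 -0.684
outer loop
vertex -4.432 2.308 -4.269
vertex -3.594 2.086 -4.421
vertex -4.321 1.784 -4.814
endloop
endfacet
facet normal -0.987 -0.051 -0.152
outer loop
vertex -4.432 2.308 -4.269
vertex -4.321 1.784 -4.814
vertex -4.544 1.116 -3.148
endloop
endfacet
facet normal -0.987 -0.051 -0.152
outer loop
vertex -4.544 1.116 -3.148
vertex -4.321 1.784 -4.814
vertex -4.433 0.593 -3.693
endloop
endfacet
facet normal -0.069 -0.727 0.683
outer loop
vertex -4.544 1.116 -3.148
vertex -4.433 0.593 -3.693
vertex -3.706 0.894 -3.299
endloop
endfacet
facet normal 0.068 0.726 -0.684
outer loop
vertex -4.321 1.784 -4.814
vertex -3.594 2.086 -4.421
vertex -3.663 1.488 -5.063
endloop
endfacet
facet normal -0.502 -0.567 -0.653
outer loop
vertex -4.321 1.784 -4.814
vertex -3.663 1.488 -5.063
vertex -4.433 0.593 -3.693
endloop
endfacet
facet normal -0.503 -0.567 -0.653
outer loop
vertex -4.433 0.593 -3.693
vertex -3.663 1.488 -5.063
vertex -3.775 0.296 -3.942
endloop
endfacet
facet normal -0.069 -0.727 0.683
outer loop
vertex -4.433 0.593 -3.693
vertex -3.775 0.296 -3.942
vertex -3.706 0.894 -3.299
endloop
endfacet
facet normal 0.069 0.726 -0.684
outer loop
vertex -3.663 1.488 -5.063
vertex -3.594 2.086 -4.421
vertex -2.952 1.642 -4.828
endloop
endfacet
facet normal 0.361 -0.657 -0.662
outer loop
vertex -3.663 1.488 -5.063
vertex -2.952 1.642 -4.828
vertex -3.775 0.296 -3.942
endloop
endfacet
facet normal 0.362 -0.657 -0.662
outer loop
vertex -3.775 0.296 -3.942
vertex -2.952 1.642 -4.828
vertex -3.065 0.45 -3.707
endloop
endfacet
facet normal -0.069 -0.727 0.683
outer loop
vertex -3.775 0.296 -3.942
vertex -3.065 0.45 -3.707
vertex -3.706 0.894 -3.299
endloop
endfacet
facet normal 0.069 0.727 -0.683
outer loop
vertex -2.952 1.642 -4.828
vertex -3.594 2.086 -4.421
vertex -2.725 2.13 -4.286
endloop
endfacet
facet normal 0.952 -0.252 -0.172
outer loop
vertex -2.952 1.642 -4.828
vertex -2.725 2.13 -4.286
vertex -3.065 0.45 -3.707
endloop
endfacet
facet normal 0.952 -0.252 -0.172
outer loop
vertex -3.065 0.45 -3.707
vertex -2.725 2.13 -4.286
vertex -2.838 0.938 -3.165
endloop
endfacet
facet normal -0.069 -0.727 0.683
outer loop
vertex -3.065 0.45 -3.707
vertex -2.838 0.938 -3.165
vertex -3.706 0.894 -3.299
endloop
endfacet

endsolid


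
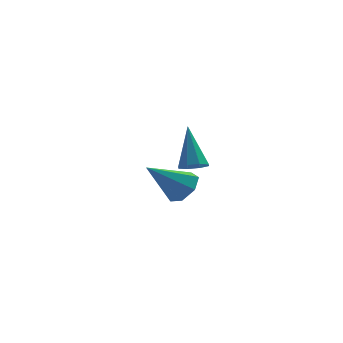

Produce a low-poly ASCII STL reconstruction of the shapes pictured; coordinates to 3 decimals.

solid 
facet normal 0.726 0.236 -0.647
outer loop
vertex 0.499 3.086 -2.25
vertex 0.143 2.511 -2.859
vertex -0.038 3.395 -2.74
endloop
endfacet
facet normal -0.161 0.746 0.647
outer loop
vertex 0.499 3.086 -2.25
vertex -0.038 3.395 -2.74
vertex -1.403 2.009 -1.481
endloop
endfacet
facet normal 0.725 0.236 -0.647
outer loop
vertex -0.038 3.395 -2.74
vertex 0.143 2.511 -2.859
vertex -0.439 3.038 -3.319
endloop
endfacet
facet normal -0.695 0.718 0.038
outer loop
vertex -0.038 3.395 -2.74
vertex -0.439 3.038 -3.319
vertex -1.403 2.009 -1.481
endloop
endfacet
facet normal 0.725 0.236 -0.647
outer loop
vertex -0.439 3.038 -3.319
vertex 0.143 2.511 -2.859
vertex -0.402 2.285 -3.552
endloop
endfacet
facet normal -0.901 0.087 -0.424
outer loop
vertex -0.439 3.038 -3.319
vertex -0.402 2.285 -3.552
vertex -1.403 2.009 -1.481
endloop
endfacet
facet normal 0.725 0.235 -0.647
outer loop
vertex -0.402 2.285 -3.552
vertex 0.143 2.511 -2.859
vertex 0.045 1.701 -3.263
endloop
endfacet
facet normal -0.626 -0.674 -0.392
outer loop
vertex -0.402 2.285 -3.552
vertex 0.045 1.701 -3.263
vertex -1.403 2.009 -1.481
endloop
endfacet
facet normal 0.725 0.235 -0.648
outer loop
vertex 0.045 1.701 -3.263
vertex 0.143 2.511 -2.859
vertex 0.566 1.728 -2.67
endloop
endfacet
facet normal -0.075 -0.991 0.111
outer loop
vertex 0.045 1.701 -3.263
vertex 0.566 1.728 -2.67
vertex -1.403 2.009 -1.481
endloop
endfacet
facet normal 0.726 0.236 -0.646
outer loop
vertex 0.566 1.728 -2.67
vertex 0.143 2.511 -2.859
vertex 0.767 2.344 -2.219
endloop
endfacet
facet normal 0.336 -0.625 0.704
outer loop
vertex 0.566 1.728 -2.67
vertex 0.767 2.344 -2.219
vertex -1.403 2.009 -1.481
endloop
endfacet
facet normal 0.726 0.235 -0.646
outer loop
vertex 0.767 2.344 -2.219
vertex 0.143 2.511 -2.859
vertex 0.499 3.086 -2.25
endloop
endfacet
facet normal 0.298 0.147 0.943
outer loop
vertex 0.767 2.344 -2.219
vertex 0.499 3.086 -2.25
vertex -1.403 2.009 -1.481
endloop
endfacet
facet normal 0.083 -0.523 -0.848
outer loop
vertex 0.793 -2.957 0.662
vertex 0.233 -2.739 0.473
vertex 0.829 -2.546 0.412
endloop
endfacet
facet normal 0.932 0.125 0.339
outer loop
vertex 0.793 -2.957 0.662
vertex 0.829 -2.546 0.412
vertex 0.067 -1.681 2.187
endloop
endfacet
facet normal 0.082 -0.523 -0.848
outer loop
vertex 0.829 -2.546 0.412
vertex 0.233 -2.739 0.473
vertex 0.516 -2.248 0.198
endloop
endfacet
facet normal 0.704 0.709 -0.043
outer loop
vertex 0.829 -2.546 0.412
vertex 0.516 -2.248 0.198
vertex 0.067 -1.681 2.187
endloop
endfacet
facet normal 0.083 -0.523 -0.848
outer loop
vertex 0.516 -2.248 0.198
vertex 0.233 -2.739 0.473
vertex 0.037 -2.238 0.145
endloop
endfacet
facet normal 0.049 0.963 -0.264
outer loop
vertex 0.516 -2.248 0.198
vertex 0.037 -2.238 0.145
vertex 0.067 -1.681 2.187
endloop
endfacet
facet normal 0.081 -0.524 -0.848
outer loop
vertex 0.037 -2.238 0.145
vertex 0.233 -2.739 0.473
vertex -0.328 -2.521 0.285
endloop
endfacet
facet normal -0.646 0.739 -0.192
outer loop
vertex 0.037 -2.238 0.145
vertex -0.328 -2.521 0.285
vertex 0.067 -1.681 2.187
endloop
endfacet
facet normal 0.081 -0.523 -0.848
outer loop
vertex -0.328 -2.521 0.285
vertex 0.233 -2.739 0.473
vertex -0.364 -2.932 0.535
endloop
endfacet
facet normal -0.978 0.165 0.130
outer loop
vertex -0.328 -2.521 0.285
vertex -0.364 -2.932 0.535
vertex 0.067 -1.681 2.187
endloop
endfacet
facet normal 0.082 -0.525 -0.847
outer loop
vertex -0.364 -2.932 0.535
vertex 0.233 -2.739 0.473
vertex -0.051 -3.229 0.749
endloop
endfacet
facet normal -0.749 -0.420 0.513
outer loop
vertex -0.364 -2.932 0.535
vertex -0.051 -3.229 0.749
vertex 0.067 -1.681 2.187
endloop
endfacet
facet normal 0.082 -0.525 -0.847
outer loop
vertex -0.051 -3.229 0.749
vertex 0.233 -2.739 0.473
vertex 0.428 -3.24 0.802
endloop
endfacet
facet normal -0.097 -0.673 0.733
outer loop
vertex -0.051 -3.229 0.749
vertex 0.428 -3.24 0.802
vertex 0.067 -1.681 2.187
endloop
endfacet
facet normal 0.082 -0.525 -0.847
outer loop
vertex 0.428 -3.24 0.802
vertex 0.233 -2.739 0.473
vertex 0.793 -2.957 0.662
endloop
endfacet
facet normal 0.601 -0.448 0.661
outer loop
vertex 0.428 -3.24 0.802
vertex 0.793 -2.957 0.662
vertex 0.067 -1.681 2.187
endloop
endfacet

endsolid


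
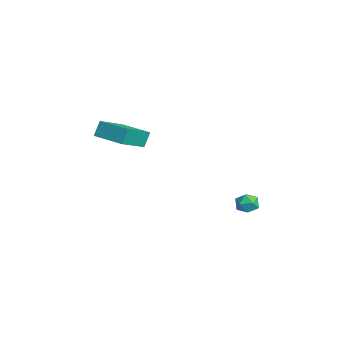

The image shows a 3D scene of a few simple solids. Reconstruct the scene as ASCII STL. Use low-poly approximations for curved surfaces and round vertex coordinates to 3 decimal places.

solid 
facet normal -0.924 0.362 -0.124
outer loop
vertex -1.767 4.327 -2.767
vertex -2.01 3.673 -2.864
vertex -1.989 3.948 -2.216
endloop
endfacet
facet normal -0.544 0.777 0.316
outer loop
vertex -1.767 4.327 -2.767
vertex -1.989 3.948 -2.216
vertex -1.403 4.337 -2.164
endloop
endfacet
facet normal 0.036 0.999 -0.038
outer loop
vertex -1.767 4.327 -2.767
vertex -1.403 4.337 -2.164
vertex -1.063 4.301 -2.78
endloop
endfacet
facet normal 0.014 0.719 -0.695
outer loop
vertex -1.767 4.327 -2.767
vertex -1.063 4.301 -2.78
vertex -1.438 3.891 -3.212
endloop
endfacet
facet normal -0.579 0.326 -0.747
outer loop
vertex -1.767 4.327 -2.767
vertex -1.438 3.891 -3.212
vertex -2.01 3.673 -2.864
endloop
endfacet
facet normal -0.328 0.378 0.866
outer loop
vertex -1.403 4.337 -2.164
vertex -1.989 3.948 -2.216
vertex -1.422 3.689 -1.888
endloop
endfacet
facet normal -0.943 -0.295 0.156
outer loop
vertex -1.989 3.948 -2.216
vertex -2.01 3.673 -2.864
vertex -1.797 3.279 -2.32
endloop
endfacet
facet normal -0.385 -0.352 -0.853
outer loop
vertex -2.01 3.673 -2.864
vertex -1.438 3.891 -3.212
vertex -1.457 3.243 -2.936
endloop
endfacet
facet normal 0.574 0.284 -0.768
outer loop
vertex -1.438 3.891 -3.212
vertex -1.063 4.301 -2.78
vertex -0.871 3.632 -2.884
endloop
endfacet
facet normal 0.610 0.736 0.294
outer loop
vertex -1.063 4.301 -2.78
vertex -1.403 4.337 -2.164
vertex -0.85 3.907 -2.236
endloop
endfacet
facet normal -0.014 -0.719 0.695
outer loop
vertex -1.093 3.253 -2.333
vertex -1.422 3.689 -1.888
vertex -1.797 3.279 -2.32
endloop
endfacet
facet normal -0.036 -0.999 0.038
outer loop
vertex -1.093 3.253 -2.333
vertex -1.797 3.279 -2.32
vertex -1.457 3.243 -2.936
endloop
endfacet
facet normal 0.544 -0.777 -0.316
outer loop
vertex -1.093 3.253 -2.333
vertex -1.457 3.243 -2.936
vertex -0.871 3.632 -2.884
endloop
endfacet
facet normal 0.924 -0.362 0.124
outer loop
vertex -1.093 3.253 -2.333
vertex -0.871 3.632 -2.884
vertex -0.85 3.907 -2.236
endloop
endfacet
facet normal 0.579 -0.326 0.747
outer loop
vertex -1.093 3.253 -2.333
vertex -0.85 3.907 -2.236
vertex -1.422 3.689 -1.888
endloop
endfacet
facet normal -0.574 -0.284 0.768
outer loop
vertex -1.797 3.279 -2.32
vertex -1.422 3.689 -1.888
vertex -1.989 3.948 -2.216
endloop
endfacet
facet normal -0.610 -0.736 -0.294
outer loop
vertex -1.457 3.243 -2.936
vertex -1.797 3.279 -2.32
vertex -2.01 3.673 -2.864
endloop
endfacet
facet normal 0.328 -0.378 -0.866
outer loop
vertex -0.871 3.632 -2.884
vertex -1.457 3.243 -2.936
vertex -1.438 3.891 -3.212
endloop
endfacet
facet normal 0.943 0.295 -0.156
outer loop
vertex -0.85 3.907 -2.236
vertex -0.871 3.632 -2.884
vertex -1.063 4.301 -2.78
endloop
endfacet
facet normal 0.385 0.352 0.853
outer loop
vertex -1.422 3.689 -1.888
vertex -0.85 3.907 -2.236
vertex -1.403 4.337 -2.164
endloop
endfacet
facet normal -0.537 0.698 -0.474
outer loop
vertex -3.219 -2.277 3.226
vertex -1.824 -1.238 3.177
vertex -2.966 -2.656 2.381
endloop
endfacet
facet normal -0.802 -0.597 0.028
outer loop
vertex -1.856 -4.102 3.363
vertex -3.219 -2.277 3.226
vertex -2.966 -2.656 2.381
endloop
endfacet
facet normal -0.536 0.698 -0.474
outer loop
vertex -2.966 -2.656 2.381
vertex -1.824 -1.238 3.177
vertex -1.571 -1.618 2.332
endloop
endfacet
facet normal 0.263 -0.395 -0.880
outer loop
vertex -1.571 -1.618 2.332
vertex -1.856 -4.102 3.363
vertex -2.966 -2.656 2.381
endloop
endfacet
facet normal -0.264 0.395 0.880
outer loop
vertex -3.219 -2.277 3.226
vertex -0.714 -2.684 4.159
vertex -1.824 -1.238 3.177
endloop
endfacet
facet normal -0.802 -0.597 0.028
outer loop
vertex -2.109 -3.722 4.208
vertex -3.219 -2.277 3.226
vertex -1.856 -4.102 3.363
endloop
endfacet
facet normal -0.263 0.396 0.880
outer loop
vertex -2.109 -3.722 4.208
vertex -0.714 -2.684 4.159
vertex -3.219 -2.277 3.226
endloop
endfacet
facet normal 0.802 0.597 -0.028
outer loop
vertex -1.824 -1.238 3.177
vertex -0.714 -2.684 4.159
vertex -1.571 -1.618 2.332
endloop
endfacet
facet normal 0.264 -0.395 -0.880
outer loop
vertex -0.461 -3.063 3.314
vertex -1.856 -4.102 3.363
vertex -1.571 -1.618 2.332
endloop
endfacet
facet normal 0.802 0.597 -0.028
outer loop
vertex -1.571 -1.618 2.332
vertex -0.714 -2.684 4.159
vertex -0.461 -3.063 3.314
endloop
endfacet
facet normal 0.536 -0.698 0.474
outer loop
vertex -0.461 -3.063 3.314
vertex -2.109 -3.722 4.208
vertex -1.856 -4.102 3.363
endloop
endfacet
facet normal 0.536 -0.698 0.474
outer loop
vertex -0.714 -2.684 4.159
vertex -2.109 -3.722 4.208
vertex -0.461 -3.063 3.314
endloop
endfacet

endsolid


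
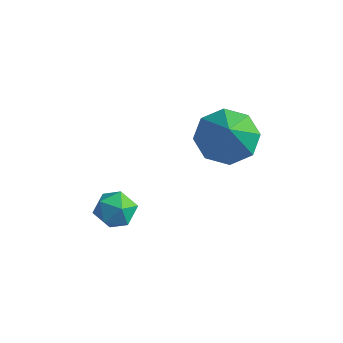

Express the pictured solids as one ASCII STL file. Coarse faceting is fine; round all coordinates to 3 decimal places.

solid 
facet normal 0.086 -0.186 0.979
outer loop
vertex -1.491 -2.238 -3.373
vertex -1.716 -2.842 -3.468
vertex -1.076 -2.724 -3.502
endloop
endfacet
facet normal 0.575 0.288 0.766
outer loop
vertex -1.491 -2.238 -3.373
vertex -1.076 -2.724 -3.502
vertex -0.993 -2.142 -3.783
endloop
endfacet
facet normal 0.233 0.845 0.481
outer loop
vertex -1.491 -2.238 -3.373
vertex -0.993 -2.142 -3.783
vertex -1.582 -1.9 -3.923
endloop
endfacet
facet normal -0.469 0.716 0.517
outer loop
vertex -1.491 -2.238 -3.373
vertex -1.582 -1.9 -3.923
vertex -2.029 -2.333 -3.729
endloop
endfacet
facet normal -0.560 0.079 0.825
outer loop
vertex -1.491 -2.238 -3.373
vertex -2.029 -2.333 -3.729
vertex -1.716 -2.842 -3.468
endloop
endfacet
facet normal 0.967 -0.016 0.253
outer loop
vertex -0.993 -2.142 -3.783
vertex -1.076 -2.724 -3.502
vertex -0.911 -2.687 -4.131
endloop
endfacet
facet normal 0.176 -0.782 0.598
outer loop
vertex -1.076 -2.724 -3.502
vertex -1.716 -2.842 -3.468
vertex -1.358 -3.12 -3.937
endloop
endfacet
facet normal -0.867 -0.354 0.350
outer loop
vertex -1.716 -2.842 -3.468
vertex -2.029 -2.333 -3.729
vertex -1.947 -2.878 -4.077
endloop
endfacet
facet normal -0.721 0.677 -0.149
outer loop
vertex -2.029 -2.333 -3.729
vertex -1.582 -1.9 -3.923
vertex -1.864 -2.296 -4.358
endloop
endfacet
facet normal 0.414 0.886 -0.209
outer loop
vertex -1.582 -1.9 -3.923
vertex -0.993 -2.142 -3.783
vertex -1.224 -2.178 -4.392
endloop
endfacet
facet normal 0.469 -0.716 -0.517
outer loop
vertex -1.449 -2.782 -4.487
vertex -0.911 -2.687 -4.131
vertex -1.358 -3.12 -3.937
endloop
endfacet
facet normal -0.233 -0.845 -0.481
outer loop
vertex -1.449 -2.782 -4.487
vertex -1.358 -3.12 -3.937
vertex -1.947 -2.878 -4.077
endloop
endfacet
facet normal -0.575 -0.288 -0.766
outer loop
vertex -1.449 -2.782 -4.487
vertex -1.947 -2.878 -4.077
vertex -1.864 -2.296 -4.358
endloop
endfacet
facet normal -0.086 0.186 -0.979
outer loop
vertex -1.449 -2.782 -4.487
vertex -1.864 -2.296 -4.358
vertex -1.224 -2.178 -4.392
endloop
endfacet
facet normal 0.560 -0.079 -0.825
outer loop
vertex -1.449 -2.782 -4.487
vertex -1.224 -2.178 -4.392
vertex -0.911 -2.687 -4.131
endloop
endfacet
facet normal 0.721 -0.677 0.149
outer loop
vertex -1.358 -3.12 -3.937
vertex -0.911 -2.687 -4.131
vertex -1.076 -2.724 -3.502
endloop
endfacet
facet normal -0.414 -0.886 0.209
outer loop
vertex -1.947 -2.878 -4.077
vertex -1.358 -3.12 -3.937
vertex -1.716 -2.842 -3.468
endloop
endfacet
facet normal -0.967 0.016 -0.253
outer loop
vertex -1.864 -2.296 -4.358
vertex -1.947 -2.878 -4.077
vertex -2.029 -2.333 -3.729
endloop
endfacet
facet normal -0.176 0.782 -0.598
outer loop
vertex -1.224 -2.178 -4.392
vertex -1.864 -2.296 -4.358
vertex -1.582 -1.9 -3.923
endloop
endfacet
facet normal 0.867 0.354 -0.350
outer loop
vertex -0.911 -2.687 -4.131
vertex -1.224 -2.178 -4.392
vertex -0.993 -2.142 -3.783
endloop
endfacet
facet normal -0.383 0.485 -0.786
outer loop
vertex 1.056 -0.893 -1.775
vertex 0.586 -0.384 -1.232
vertex 1.388 -0.336 -1.593
endloop
endfacet
facet normal 0.868 -0.487 -0.094
outer loop
vertex 1.056 -0.893 -1.775
vertex 1.388 -0.336 -1.593
vertex 1.134 -1.076 -0.108
endloop
endfacet
facet normal -0.383 0.484 -0.787
outer loop
vertex 1.388 -0.336 -1.593
vertex 0.586 -0.384 -1.232
vertex 1.25 0.193 -1.2
endloop
endfacet
facet normal 0.972 0.095 0.214
outer loop
vertex 1.388 -0.336 -1.593
vertex 1.25 0.193 -1.2
vertex 1.134 -1.076 -0.108
endloop
endfacet
facet normal -0.382 0.484 -0.787
outer loop
vertex 1.25 0.193 -1.2
vertex 0.586 -0.384 -1.232
vertex 0.723 0.385 -0.826
endloop
endfacet
facet normal 0.617 0.480 0.623
outer loop
vertex 1.25 0.193 -1.2
vertex 0.723 0.385 -0.826
vertex 1.134 -1.076 -0.108
endloop
endfacet
facet normal -0.383 0.484 -0.787
outer loop
vertex 0.723 0.385 -0.826
vertex 0.586 -0.384 -1.232
vertex 0.117 0.126 -0.69
endloop
endfacet
facet normal 0.012 0.444 0.896
outer loop
vertex 0.723 0.385 -0.826
vertex 0.117 0.126 -0.69
vertex 1.134 -1.076 -0.108
endloop
endfacet
facet normal -0.382 0.485 -0.787
outer loop
vertex 0.117 0.126 -0.69
vertex 0.586 -0.384 -1.232
vertex -0.215 -0.431 -0.872
endloop
endfacet
facet normal -0.490 0.007 0.872
outer loop
vertex 0.117 0.126 -0.69
vertex -0.215 -0.431 -0.872
vertex 1.134 -1.076 -0.108
endloop
endfacet
facet normal -0.382 0.484 -0.787
outer loop
vertex -0.215 -0.431 -0.872
vertex 0.586 -0.384 -1.232
vertex -0.077 -0.961 -1.265
endloop
endfacet
facet normal -0.594 -0.573 0.565
outer loop
vertex -0.215 -0.431 -0.872
vertex -0.077 -0.961 -1.265
vertex 1.134 -1.076 -0.108
endloop
endfacet
facet normal -0.383 0.485 -0.786
outer loop
vertex -0.077 -0.961 -1.265
vertex 0.586 -0.384 -1.232
vertex 0.449 -1.152 -1.639
endloop
endfacet
facet normal -0.238 -0.959 0.154
outer loop
vertex -0.077 -0.961 -1.265
vertex 0.449 -1.152 -1.639
vertex 1.134 -1.076 -0.108
endloop
endfacet
facet normal -0.383 0.485 -0.786
outer loop
vertex 0.449 -1.152 -1.639
vertex 0.586 -0.384 -1.232
vertex 1.056 -0.893 -1.775
endloop
endfacet
facet normal 0.367 -0.923 -0.118
outer loop
vertex 0.449 -1.152 -1.639
vertex 1.056 -0.893 -1.775
vertex 1.134 -1.076 -0.108
endloop
endfacet

endsolid


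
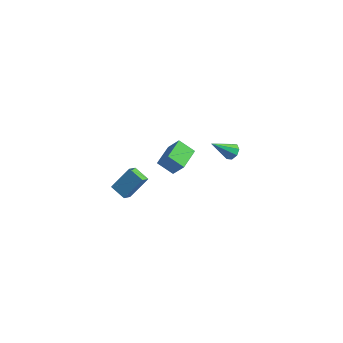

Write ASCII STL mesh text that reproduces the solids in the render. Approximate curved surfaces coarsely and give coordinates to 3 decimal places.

solid 
facet normal -0.791 -0.201 0.578
outer loop
vertex -0.334 2.456 1.582
vertex -0.574 3.896 1.754
vertex -1.047 2.454 0.605
endloop
endfacet
facet normal 0.164 -0.979 -0.118
outer loop
vertex -0.146 2.684 -0.054
vertex -0.334 2.456 1.582
vertex -1.047 2.454 0.605
endloop
endfacet
facet normal -0.791 -0.201 0.578
outer loop
vertex -1.047 2.454 0.605
vertex -0.574 3.896 1.754
vertex -1.288 3.894 0.777
endloop
endfacet
facet normal -0.590 -0.002 -0.807
outer loop
vertex -1.288 3.894 0.777
vertex -0.146 2.684 -0.054
vertex -1.047 2.454 0.605
endloop
endfacet
facet normal 0.590 0.002 0.807
outer loop
vertex -0.334 2.456 1.582
vertex 0.327 4.126 1.095
vertex -0.574 3.896 1.754
endloop
endfacet
facet normal 0.164 -0.979 -0.118
outer loop
vertex 0.568 2.686 0.923
vertex -0.334 2.456 1.582
vertex -0.146 2.684 -0.054
endloop
endfacet
facet normal 0.590 0.002 0.808
outer loop
vertex 0.568 2.686 0.923
vertex 0.327 4.126 1.095
vertex -0.334 2.456 1.582
endloop
endfacet
facet normal -0.164 0.979 0.118
outer loop
vertex -0.574 3.896 1.754
vertex 0.327 4.126 1.095
vertex -1.288 3.894 0.777
endloop
endfacet
facet normal -0.590 -0.002 -0.808
outer loop
vertex -0.386 4.124 0.118
vertex -0.146 2.684 -0.054
vertex -1.288 3.894 0.777
endloop
endfacet
facet normal -0.164 0.979 0.118
outer loop
vertex -1.288 3.894 0.777
vertex 0.327 4.126 1.095
vertex -0.386 4.124 0.118
endloop
endfacet
facet normal 0.791 0.201 -0.578
outer loop
vertex -0.386 4.124 0.118
vertex 0.568 2.686 0.923
vertex -0.146 2.684 -0.054
endloop
endfacet
facet normal 0.791 0.201 -0.578
outer loop
vertex 0.327 4.126 1.095
vertex 0.568 2.686 0.923
vertex -0.386 4.124 0.118
endloop
endfacet
facet normal 0.459 0.590 -0.664
outer loop
vertex 3.752 2.979 3.446
vertex 3.28 3.214 3.329
vertex 3.676 3.307 3.685
endloop
endfacet
facet normal 0.689 -0.315 0.652
outer loop
vertex 3.752 2.979 3.446
vertex 3.676 3.307 3.685
vertex 2.56 2.286 4.371
endloop
endfacet
facet normal 0.458 0.592 -0.664
outer loop
vertex 3.676 3.307 3.685
vertex 3.28 3.214 3.329
vertex 3.368 3.58 3.716
endloop
endfacet
facet normal 0.322 0.260 0.910
outer loop
vertex 3.676 3.307 3.685
vertex 3.368 3.58 3.716
vertex 2.56 2.286 4.371
endloop
endfacet
facet normal 0.458 0.592 -0.664
outer loop
vertex 3.368 3.58 3.716
vertex 3.28 3.214 3.329
vertex 3.008 3.64 3.521
endloop
endfacet
facet normal -0.313 0.577 0.755
outer loop
vertex 3.368 3.58 3.716
vertex 3.008 3.64 3.521
vertex 2.56 2.286 4.371
endloop
endfacet
facet normal 0.459 0.592 -0.663
outer loop
vertex 3.008 3.64 3.521
vertex 3.28 3.214 3.329
vertex 2.808 3.45 3.213
endloop
endfacet
facet normal -0.849 0.452 0.273
outer loop
vertex 3.008 3.64 3.521
vertex 2.808 3.45 3.213
vertex 2.56 2.286 4.371
endloop
endfacet
facet normal 0.459 0.592 -0.662
outer loop
vertex 2.808 3.45 3.213
vertex 3.28 3.214 3.329
vertex 2.885 3.122 2.973
endloop
endfacet
facet normal -0.967 -0.043 -0.251
outer loop
vertex 2.808 3.45 3.213
vertex 2.885 3.122 2.973
vertex 2.56 2.286 4.371
endloop
endfacet
facet normal 0.459 0.591 -0.663
outer loop
vertex 2.885 3.122 2.973
vertex 3.28 3.214 3.329
vertex 3.193 2.848 2.942
endloop
endfacet
facet normal -0.600 -0.617 -0.509
outer loop
vertex 2.885 3.122 2.973
vertex 3.193 2.848 2.942
vertex 2.56 2.286 4.371
endloop
endfacet
facet normal 0.459 0.592 -0.663
outer loop
vertex 3.193 2.848 2.942
vertex 3.28 3.214 3.329
vertex 3.552 2.789 3.138
endloop
endfacet
facet normal 0.038 -0.936 -0.351
outer loop
vertex 3.193 2.848 2.942
vertex 3.552 2.789 3.138
vertex 2.56 2.286 4.371
endloop
endfacet
facet normal 0.459 0.592 -0.663
outer loop
vertex 3.552 2.789 3.138
vertex 3.28 3.214 3.329
vertex 3.752 2.979 3.446
endloop
endfacet
facet normal 0.571 -0.811 0.129
outer loop
vertex 3.552 2.789 3.138
vertex 3.752 2.979 3.446
vertex 2.56 2.286 4.371
endloop
endfacet
facet normal -0.362 -0.563 -0.743
outer loop
vertex -4.659 3.045 -4.041
vertex -4.725 3.727 -4.526
vertex -3.647 2.88 -4.409
endloop
endfacet
facet normal 0.078 -0.812 0.579
outer loop
vertex -3.035 3.833 -3.154
vertex -4.659 3.045 -4.041
vertex -3.647 2.88 -4.409
endloop
endfacet
facet normal -0.362 -0.564 -0.742
outer loop
vertex -3.647 2.88 -4.409
vertex -4.725 3.727 -4.526
vertex -3.712 3.562 -4.895
endloop
endfacet
facet normal 0.929 -0.152 -0.338
outer loop
vertex -3.712 3.562 -4.895
vertex -3.035 3.833 -3.154
vertex -3.647 2.88 -4.409
endloop
endfacet
facet normal -0.929 0.151 0.338
outer loop
vertex -4.659 3.045 -4.041
vertex -4.113 4.68 -3.271
vertex -4.725 3.727 -4.526
endloop
endfacet
facet normal 0.078 -0.812 0.578
outer loop
vertex -4.048 3.998 -2.785
vertex -4.659 3.045 -4.041
vertex -3.035 3.833 -3.154
endloop
endfacet
facet normal -0.929 0.152 0.337
outer loop
vertex -4.048 3.998 -2.785
vertex -4.113 4.68 -3.271
vertex -4.659 3.045 -4.041
endloop
endfacet
facet normal -0.078 0.812 -0.578
outer loop
vertex -4.725 3.727 -4.526
vertex -4.113 4.68 -3.271
vertex -3.712 3.562 -4.895
endloop
endfacet
facet normal 0.929 -0.150 -0.338
outer loop
vertex -3.101 4.515 -3.639
vertex -3.035 3.833 -3.154
vertex -3.712 3.562 -4.895
endloop
endfacet
facet normal -0.078 0.812 -0.578
outer loop
vertex -3.712 3.562 -4.895
vertex -4.113 4.68 -3.271
vertex -3.101 4.515 -3.639
endloop
endfacet
facet normal 0.362 0.563 0.743
outer loop
vertex -3.101 4.515 -3.639
vertex -4.048 3.998 -2.785
vertex -3.035 3.833 -3.154
endloop
endfacet
facet normal 0.362 0.564 0.743
outer loop
vertex -4.113 4.68 -3.271
vertex -4.048 3.998 -2.785
vertex -3.101 4.515 -3.639
endloop
endfacet

endsolid


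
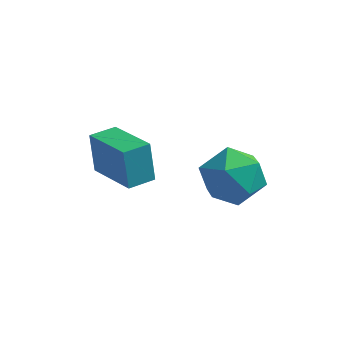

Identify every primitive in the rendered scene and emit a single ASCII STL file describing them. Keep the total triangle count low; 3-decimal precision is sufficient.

solid 
facet normal -0.792 0.364 0.490
outer loop
vertex 0.846 -0.712 1.175
vertex 0.596 -1.791 1.573
vertex 1.305 -1.085 2.193
endloop
endfacet
facet normal -0.277 0.855 0.438
outer loop
vertex 0.846 -0.712 1.175
vertex 1.305 -1.085 2.193
vertex 1.971 -0.48 1.433
endloop
endfacet
facet normal -0.139 0.957 -0.254
outer loop
vertex 0.846 -0.712 1.175
vertex 1.971 -0.48 1.433
vertex 1.673 -0.813 0.343
endloop
endfacet
facet normal -0.569 0.529 -0.630
outer loop
vertex 0.846 -0.712 1.175
vertex 1.673 -0.813 0.343
vertex 0.823 -1.623 0.43
endloop
endfacet
facet normal -0.972 0.163 -0.169
outer loop
vertex 0.846 -0.712 1.175
vertex 0.823 -1.623 0.43
vertex 0.596 -1.791 1.573
endloop
endfacet
facet normal 0.312 0.591 0.744
outer loop
vertex 1.971 -0.48 1.433
vertex 1.305 -1.085 2.193
vertex 2.417 -1.417 1.99
endloop
endfacet
facet normal -0.522 -0.204 0.829
outer loop
vertex 1.305 -1.085 2.193
vertex 0.596 -1.791 1.573
vertex 1.567 -2.227 2.077
endloop
endfacet
facet normal -0.814 -0.530 -0.239
outer loop
vertex 0.596 -1.791 1.573
vertex 0.823 -1.623 0.43
vertex 1.269 -2.56 0.987
endloop
endfacet
facet normal -0.161 0.063 -0.985
outer loop
vertex 0.823 -1.623 0.43
vertex 1.673 -0.813 0.343
vertex 1.935 -1.955 0.227
endloop
endfacet
facet normal 0.535 0.756 -0.377
outer loop
vertex 1.673 -0.813 0.343
vertex 1.971 -0.48 1.433
vertex 2.644 -1.249 0.847
endloop
endfacet
facet normal 0.569 -0.529 0.630
outer loop
vertex 2.394 -2.328 1.245
vertex 2.417 -1.417 1.99
vertex 1.567 -2.227 2.077
endloop
endfacet
facet normal 0.139 -0.957 0.254
outer loop
vertex 2.394 -2.328 1.245
vertex 1.567 -2.227 2.077
vertex 1.269 -2.56 0.987
endloop
endfacet
facet normal 0.277 -0.855 -0.438
outer loop
vertex 2.394 -2.328 1.245
vertex 1.269 -2.56 0.987
vertex 1.935 -1.955 0.227
endloop
endfacet
facet normal 0.792 -0.364 -0.490
outer loop
vertex 2.394 -2.328 1.245
vertex 1.935 -1.955 0.227
vertex 2.644 -1.249 0.847
endloop
endfacet
facet normal 0.972 -0.163 0.169
outer loop
vertex 2.394 -2.328 1.245
vertex 2.644 -1.249 0.847
vertex 2.417 -1.417 1.99
endloop
endfacet
facet normal 0.161 -0.063 0.985
outer loop
vertex 1.567 -2.227 2.077
vertex 2.417 -1.417 1.99
vertex 1.305 -1.085 2.193
endloop
endfacet
facet normal -0.535 -0.756 0.377
outer loop
vertex 1.269 -2.56 0.987
vertex 1.567 -2.227 2.077
vertex 0.596 -1.791 1.573
endloop
endfacet
facet normal -0.312 -0.591 -0.744
outer loop
vertex 1.935 -1.955 0.227
vertex 1.269 -2.56 0.987
vertex 0.823 -1.623 0.43
endloop
endfacet
facet normal 0.522 0.204 -0.829
outer loop
vertex 2.644 -1.249 0.847
vertex 1.935 -1.955 0.227
vertex 1.673 -0.813 0.343
endloop
endfacet
facet normal 0.814 0.530 0.239
outer loop
vertex 2.417 -1.417 1.99
vertex 2.644 -1.249 0.847
vertex 1.971 -0.48 1.433
endloop
endfacet
facet normal -0.776 0.576 -0.258
outer loop
vertex -2.463 -3.097 3.418
vertex -1.893 -2.352 3.366
vertex -2.216 -3.382 2.038
endloop
endfacet
facet normal -0.607 -0.793 0.055
outer loop
vertex -0.727 -4.488 2.534
vertex -2.463 -3.097 3.418
vertex -2.216 -3.382 2.038
endloop
endfacet
facet normal -0.776 0.576 -0.258
outer loop
vertex -2.216 -3.382 2.038
vertex -1.893 -2.352 3.366
vertex -1.646 -2.637 1.987
endloop
endfacet
facet normal 0.174 -0.199 -0.965
outer loop
vertex -1.646 -2.637 1.987
vertex -0.727 -4.488 2.534
vertex -2.216 -3.382 2.038
endloop
endfacet
facet normal -0.173 0.200 0.964
outer loop
vertex -2.463 -3.097 3.418
vertex -0.404 -3.458 3.862
vertex -1.893 -2.352 3.366
endloop
endfacet
facet normal -0.607 -0.793 0.055
outer loop
vertex -0.974 -4.203 3.913
vertex -2.463 -3.097 3.418
vertex -0.727 -4.488 2.534
endloop
endfacet
facet normal -0.173 0.199 0.965
outer loop
vertex -0.974 -4.203 3.913
vertex -0.404 -3.458 3.862
vertex -2.463 -3.097 3.418
endloop
endfacet
facet normal 0.607 0.793 -0.055
outer loop
vertex -1.893 -2.352 3.366
vertex -0.404 -3.458 3.862
vertex -1.646 -2.637 1.987
endloop
endfacet
facet normal 0.173 -0.199 -0.965
outer loop
vertex -0.157 -3.743 2.482
vertex -0.727 -4.488 2.534
vertex -1.646 -2.637 1.987
endloop
endfacet
facet normal 0.607 0.793 -0.055
outer loop
vertex -1.646 -2.637 1.987
vertex -0.404 -3.458 3.862
vertex -0.157 -3.743 2.482
endloop
endfacet
facet normal 0.776 -0.576 0.258
outer loop
vertex -0.157 -3.743 2.482
vertex -0.974 -4.203 3.913
vertex -0.727 -4.488 2.534
endloop
endfacet
facet normal 0.776 -0.576 0.258
outer loop
vertex -0.404 -3.458 3.862
vertex -0.974 -4.203 3.913
vertex -0.157 -3.743 2.482
endloop
endfacet

endsolid
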